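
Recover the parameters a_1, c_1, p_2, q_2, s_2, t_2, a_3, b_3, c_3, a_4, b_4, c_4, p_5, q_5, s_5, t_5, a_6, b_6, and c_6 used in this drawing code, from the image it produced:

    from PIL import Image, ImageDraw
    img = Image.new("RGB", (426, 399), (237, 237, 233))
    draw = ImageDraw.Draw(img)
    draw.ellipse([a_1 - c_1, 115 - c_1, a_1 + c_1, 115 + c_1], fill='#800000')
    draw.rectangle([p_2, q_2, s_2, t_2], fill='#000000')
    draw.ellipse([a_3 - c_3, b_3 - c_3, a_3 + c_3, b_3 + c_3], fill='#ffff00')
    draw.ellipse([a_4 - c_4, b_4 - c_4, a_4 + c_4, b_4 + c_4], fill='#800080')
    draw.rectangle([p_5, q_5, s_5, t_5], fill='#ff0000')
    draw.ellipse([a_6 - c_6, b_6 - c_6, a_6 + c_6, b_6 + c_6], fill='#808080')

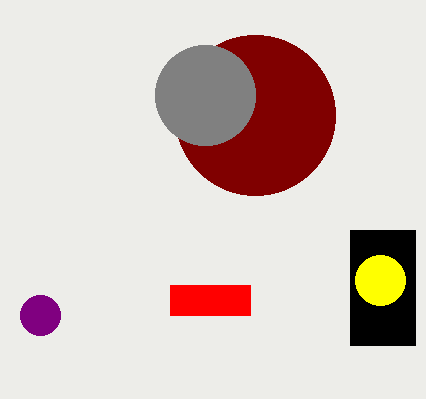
a_1 = 255, c_1 = 80, p_2 = 350, q_2 = 230, s_2 = 415, t_2 = 345, a_3 = 380, b_3 = 280, c_3 = 25, a_4 = 40, b_4 = 315, c_4 = 20, p_5 = 170, q_5 = 285, s_5 = 250, t_5 = 315, a_6 = 205, b_6 = 95, c_6 = 50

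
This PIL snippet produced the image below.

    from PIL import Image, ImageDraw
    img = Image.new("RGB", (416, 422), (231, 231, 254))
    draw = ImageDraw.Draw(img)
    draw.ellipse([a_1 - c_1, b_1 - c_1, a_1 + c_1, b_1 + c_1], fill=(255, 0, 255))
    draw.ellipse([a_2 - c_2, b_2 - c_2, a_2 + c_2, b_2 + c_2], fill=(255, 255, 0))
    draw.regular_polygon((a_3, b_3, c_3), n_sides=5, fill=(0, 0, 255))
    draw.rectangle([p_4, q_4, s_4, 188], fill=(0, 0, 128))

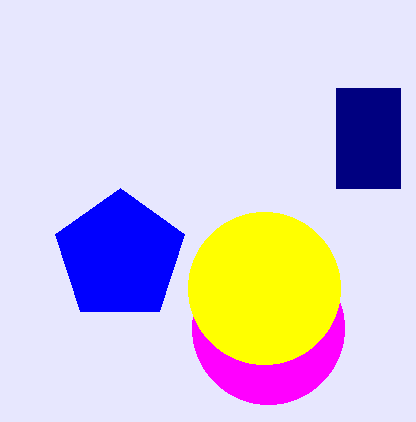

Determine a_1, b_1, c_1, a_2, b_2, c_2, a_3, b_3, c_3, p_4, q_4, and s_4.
a_1 = 268
b_1 = 328
c_1 = 76
a_2 = 264
b_2 = 288
c_2 = 76
a_3 = 120
b_3 = 256
c_3 = 68
p_4 = 336
q_4 = 88
s_4 = 400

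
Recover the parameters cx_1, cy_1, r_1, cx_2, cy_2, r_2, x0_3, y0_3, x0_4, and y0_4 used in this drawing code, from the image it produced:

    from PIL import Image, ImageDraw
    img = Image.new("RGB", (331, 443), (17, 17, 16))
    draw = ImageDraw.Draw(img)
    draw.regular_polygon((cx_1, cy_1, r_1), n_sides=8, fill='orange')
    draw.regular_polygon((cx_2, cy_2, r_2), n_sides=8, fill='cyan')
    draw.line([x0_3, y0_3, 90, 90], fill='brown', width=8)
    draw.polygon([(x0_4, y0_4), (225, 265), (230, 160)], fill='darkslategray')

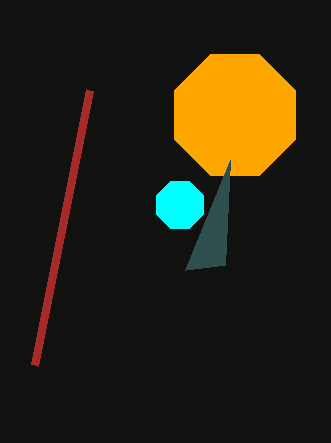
cx_1 = 235
cy_1 = 115
r_1 = 65
cx_2 = 180
cy_2 = 205
r_2 = 25
x0_3 = 35
y0_3 = 365
x0_4 = 185
y0_4 = 270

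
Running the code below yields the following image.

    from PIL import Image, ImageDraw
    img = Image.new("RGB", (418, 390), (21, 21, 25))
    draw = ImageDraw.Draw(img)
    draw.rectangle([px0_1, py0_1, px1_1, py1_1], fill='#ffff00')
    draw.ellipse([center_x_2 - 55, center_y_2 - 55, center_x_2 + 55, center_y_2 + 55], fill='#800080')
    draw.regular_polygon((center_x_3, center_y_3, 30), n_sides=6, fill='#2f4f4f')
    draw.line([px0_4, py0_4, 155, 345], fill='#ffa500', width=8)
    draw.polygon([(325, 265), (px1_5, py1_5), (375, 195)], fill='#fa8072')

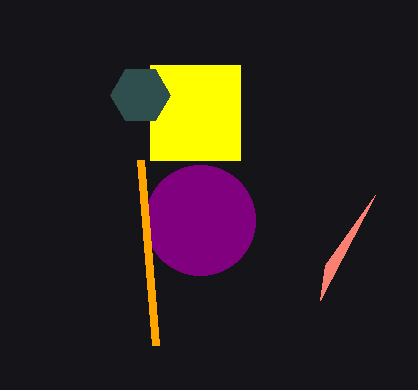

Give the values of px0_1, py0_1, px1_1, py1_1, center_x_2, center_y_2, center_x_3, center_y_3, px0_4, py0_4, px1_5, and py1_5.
px0_1 = 150, py0_1 = 65, px1_1 = 240, py1_1 = 160, center_x_2 = 200, center_y_2 = 220, center_x_3 = 140, center_y_3 = 95, px0_4 = 140, py0_4 = 160, px1_5 = 320, py1_5 = 300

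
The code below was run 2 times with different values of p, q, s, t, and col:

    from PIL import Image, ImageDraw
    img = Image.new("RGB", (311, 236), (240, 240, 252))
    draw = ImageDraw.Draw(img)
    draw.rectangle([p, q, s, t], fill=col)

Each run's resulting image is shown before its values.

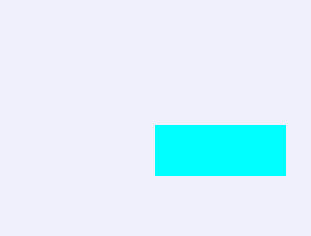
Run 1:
p = 155
q = 125
s = 285
t = 175
col = 'cyan'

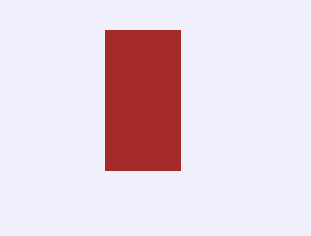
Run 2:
p = 105, q = 30, s = 180, t = 170, col = 'brown'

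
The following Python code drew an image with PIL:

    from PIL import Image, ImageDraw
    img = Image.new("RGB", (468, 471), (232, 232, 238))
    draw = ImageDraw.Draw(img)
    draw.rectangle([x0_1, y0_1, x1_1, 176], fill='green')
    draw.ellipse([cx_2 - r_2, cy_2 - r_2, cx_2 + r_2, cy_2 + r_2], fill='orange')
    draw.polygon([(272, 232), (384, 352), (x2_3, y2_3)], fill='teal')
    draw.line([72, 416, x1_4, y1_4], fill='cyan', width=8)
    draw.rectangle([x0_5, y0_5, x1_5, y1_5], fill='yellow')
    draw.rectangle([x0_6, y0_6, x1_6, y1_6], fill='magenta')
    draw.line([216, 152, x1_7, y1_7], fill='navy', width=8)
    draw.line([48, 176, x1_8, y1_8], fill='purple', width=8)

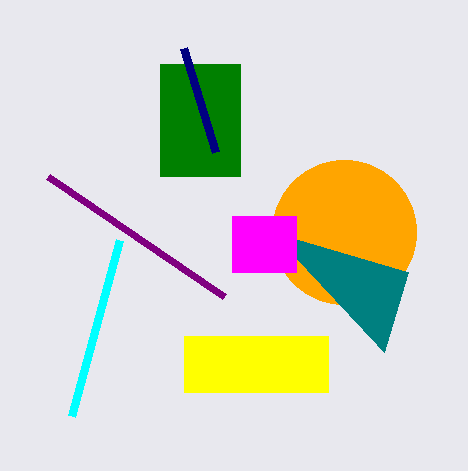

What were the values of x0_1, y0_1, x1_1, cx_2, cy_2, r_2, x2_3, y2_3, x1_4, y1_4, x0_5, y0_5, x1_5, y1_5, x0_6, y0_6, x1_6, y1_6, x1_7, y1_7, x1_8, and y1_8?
x0_1 = 160, y0_1 = 64, x1_1 = 240, cx_2 = 344, cy_2 = 232, r_2 = 72, x2_3 = 408, y2_3 = 272, x1_4 = 120, y1_4 = 240, x0_5 = 184, y0_5 = 336, x1_5 = 328, y1_5 = 392, x0_6 = 232, y0_6 = 216, x1_6 = 296, y1_6 = 272, x1_7 = 184, y1_7 = 48, x1_8 = 224, y1_8 = 296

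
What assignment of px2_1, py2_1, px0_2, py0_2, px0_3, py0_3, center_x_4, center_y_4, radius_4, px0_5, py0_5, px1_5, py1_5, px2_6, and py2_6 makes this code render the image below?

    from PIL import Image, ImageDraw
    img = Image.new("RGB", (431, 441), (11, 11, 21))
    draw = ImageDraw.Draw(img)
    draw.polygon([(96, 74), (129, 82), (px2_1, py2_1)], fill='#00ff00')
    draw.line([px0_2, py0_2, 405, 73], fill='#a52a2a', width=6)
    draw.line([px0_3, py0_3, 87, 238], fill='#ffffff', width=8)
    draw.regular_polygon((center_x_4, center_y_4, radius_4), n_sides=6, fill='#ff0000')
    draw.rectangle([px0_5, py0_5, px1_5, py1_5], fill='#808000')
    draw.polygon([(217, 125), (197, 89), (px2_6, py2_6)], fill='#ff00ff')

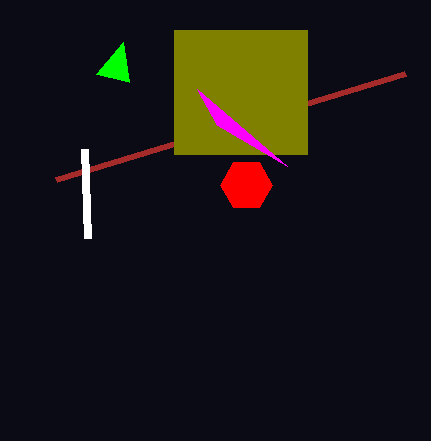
px2_1 = 123, py2_1 = 42, px0_2 = 56, py0_2 = 179, px0_3 = 84, py0_3 = 149, center_x_4 = 246, center_y_4 = 185, radius_4 = 26, px0_5 = 174, py0_5 = 30, px1_5 = 307, py1_5 = 154, px2_6 = 287, py2_6 = 166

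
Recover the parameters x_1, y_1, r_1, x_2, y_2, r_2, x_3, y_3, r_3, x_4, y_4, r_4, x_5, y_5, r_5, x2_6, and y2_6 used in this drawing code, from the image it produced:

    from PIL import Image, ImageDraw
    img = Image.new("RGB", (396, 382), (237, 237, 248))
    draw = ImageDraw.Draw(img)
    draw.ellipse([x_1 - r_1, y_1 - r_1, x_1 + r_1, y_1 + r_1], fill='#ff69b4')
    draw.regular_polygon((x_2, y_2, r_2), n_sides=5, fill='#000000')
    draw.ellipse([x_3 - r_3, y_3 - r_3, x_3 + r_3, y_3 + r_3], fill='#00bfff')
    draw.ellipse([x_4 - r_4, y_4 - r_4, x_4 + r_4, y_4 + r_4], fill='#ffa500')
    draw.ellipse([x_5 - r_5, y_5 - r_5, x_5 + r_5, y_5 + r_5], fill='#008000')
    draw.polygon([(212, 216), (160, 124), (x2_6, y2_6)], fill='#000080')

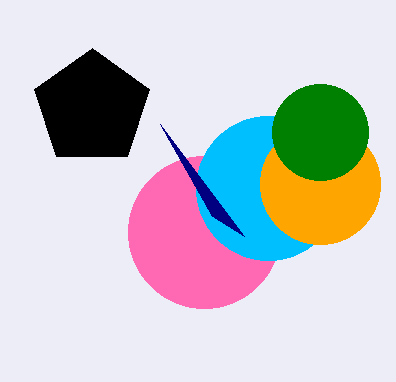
x_1 = 204, y_1 = 232, r_1 = 76, x_2 = 92, y_2 = 108, r_2 = 60, x_3 = 268, y_3 = 188, r_3 = 72, x_4 = 320, y_4 = 184, r_4 = 60, x_5 = 320, y_5 = 132, r_5 = 48, x2_6 = 244, y2_6 = 236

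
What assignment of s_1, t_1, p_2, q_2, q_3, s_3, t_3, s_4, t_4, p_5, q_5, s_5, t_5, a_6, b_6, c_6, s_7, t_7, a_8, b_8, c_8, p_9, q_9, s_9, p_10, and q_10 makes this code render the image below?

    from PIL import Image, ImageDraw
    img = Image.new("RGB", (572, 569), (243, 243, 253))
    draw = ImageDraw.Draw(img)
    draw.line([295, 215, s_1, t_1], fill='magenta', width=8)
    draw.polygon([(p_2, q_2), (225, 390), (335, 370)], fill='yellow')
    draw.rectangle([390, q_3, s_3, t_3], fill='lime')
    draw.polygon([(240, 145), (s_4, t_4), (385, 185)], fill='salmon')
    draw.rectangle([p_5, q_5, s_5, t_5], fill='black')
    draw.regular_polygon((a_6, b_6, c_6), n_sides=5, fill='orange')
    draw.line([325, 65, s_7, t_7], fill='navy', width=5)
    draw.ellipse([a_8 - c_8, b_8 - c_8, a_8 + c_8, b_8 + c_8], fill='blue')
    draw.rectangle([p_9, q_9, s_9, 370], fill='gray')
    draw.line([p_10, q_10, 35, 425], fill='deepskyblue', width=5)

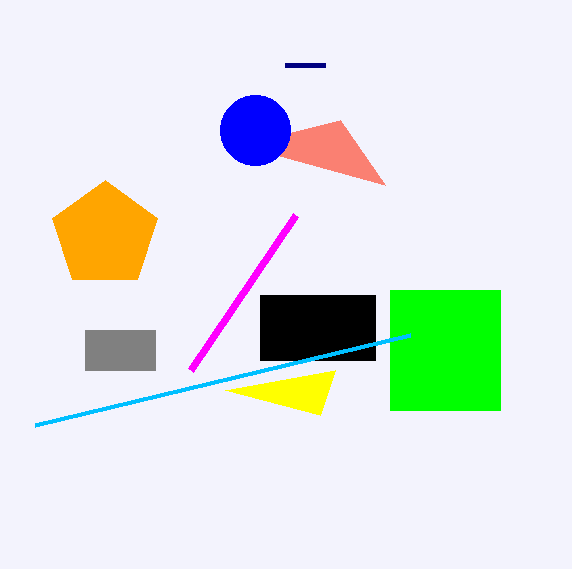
s_1 = 190; t_1 = 370; p_2 = 320; q_2 = 415; q_3 = 290; s_3 = 500; t_3 = 410; s_4 = 340; t_4 = 120; p_5 = 260; q_5 = 295; s_5 = 375; t_5 = 360; a_6 = 105; b_6 = 235; c_6 = 55; s_7 = 285; t_7 = 65; a_8 = 255; b_8 = 130; c_8 = 35; p_9 = 85; q_9 = 330; s_9 = 155; p_10 = 410; q_10 = 335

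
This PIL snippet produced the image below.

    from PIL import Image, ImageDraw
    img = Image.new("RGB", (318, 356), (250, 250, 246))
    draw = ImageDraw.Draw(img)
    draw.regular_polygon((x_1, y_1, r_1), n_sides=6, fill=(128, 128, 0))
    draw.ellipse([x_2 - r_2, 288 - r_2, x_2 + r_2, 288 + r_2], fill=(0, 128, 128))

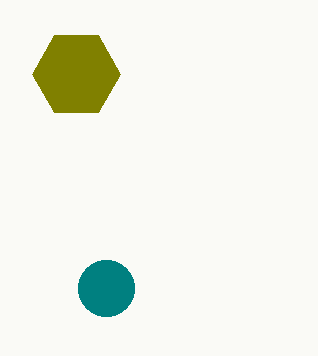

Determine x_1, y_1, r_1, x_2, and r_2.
x_1 = 76, y_1 = 74, r_1 = 44, x_2 = 106, r_2 = 28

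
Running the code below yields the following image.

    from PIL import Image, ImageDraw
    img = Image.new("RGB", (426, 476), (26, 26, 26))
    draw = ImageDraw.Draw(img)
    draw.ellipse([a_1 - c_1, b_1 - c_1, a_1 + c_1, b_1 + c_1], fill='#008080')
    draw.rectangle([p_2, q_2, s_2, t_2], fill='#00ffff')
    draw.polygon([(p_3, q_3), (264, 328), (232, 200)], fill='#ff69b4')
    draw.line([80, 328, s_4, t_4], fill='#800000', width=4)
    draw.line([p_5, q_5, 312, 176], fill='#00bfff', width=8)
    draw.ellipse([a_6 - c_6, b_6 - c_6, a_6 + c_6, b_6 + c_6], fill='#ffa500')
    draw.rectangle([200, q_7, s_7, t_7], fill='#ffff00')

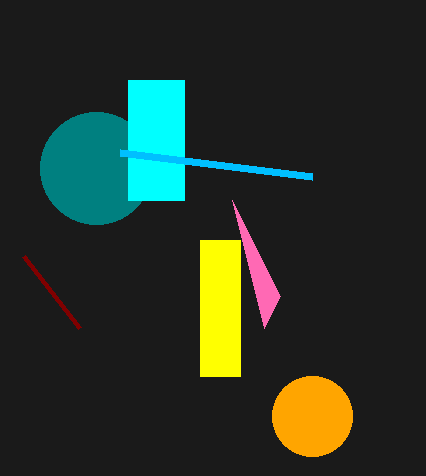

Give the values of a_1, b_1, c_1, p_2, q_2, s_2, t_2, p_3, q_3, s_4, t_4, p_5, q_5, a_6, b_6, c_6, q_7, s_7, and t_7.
a_1 = 96
b_1 = 168
c_1 = 56
p_2 = 128
q_2 = 80
s_2 = 184
t_2 = 200
p_3 = 280
q_3 = 296
s_4 = 24
t_4 = 256
p_5 = 120
q_5 = 152
a_6 = 312
b_6 = 416
c_6 = 40
q_7 = 240
s_7 = 240
t_7 = 376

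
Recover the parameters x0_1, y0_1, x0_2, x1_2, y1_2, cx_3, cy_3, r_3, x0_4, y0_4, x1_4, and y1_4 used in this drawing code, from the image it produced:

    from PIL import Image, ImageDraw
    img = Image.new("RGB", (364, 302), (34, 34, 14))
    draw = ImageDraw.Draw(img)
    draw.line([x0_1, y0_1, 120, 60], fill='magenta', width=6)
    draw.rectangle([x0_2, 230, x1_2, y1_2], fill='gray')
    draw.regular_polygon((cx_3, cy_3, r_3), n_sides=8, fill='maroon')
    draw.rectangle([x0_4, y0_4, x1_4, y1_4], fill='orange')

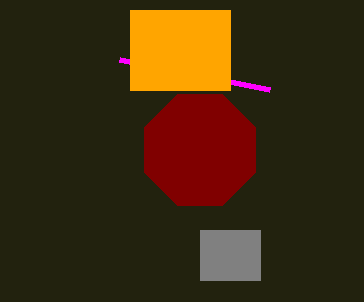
x0_1 = 270, y0_1 = 90, x0_2 = 200, x1_2 = 260, y1_2 = 280, cx_3 = 200, cy_3 = 150, r_3 = 60, x0_4 = 130, y0_4 = 10, x1_4 = 230, y1_4 = 90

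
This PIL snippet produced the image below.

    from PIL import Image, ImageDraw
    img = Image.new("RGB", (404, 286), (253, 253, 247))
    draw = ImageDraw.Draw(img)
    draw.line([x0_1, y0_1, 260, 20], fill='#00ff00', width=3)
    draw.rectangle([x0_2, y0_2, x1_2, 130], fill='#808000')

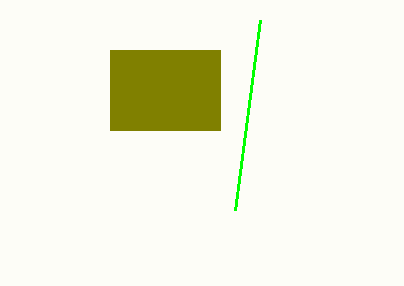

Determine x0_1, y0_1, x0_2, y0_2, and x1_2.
x0_1 = 235; y0_1 = 210; x0_2 = 110; y0_2 = 50; x1_2 = 220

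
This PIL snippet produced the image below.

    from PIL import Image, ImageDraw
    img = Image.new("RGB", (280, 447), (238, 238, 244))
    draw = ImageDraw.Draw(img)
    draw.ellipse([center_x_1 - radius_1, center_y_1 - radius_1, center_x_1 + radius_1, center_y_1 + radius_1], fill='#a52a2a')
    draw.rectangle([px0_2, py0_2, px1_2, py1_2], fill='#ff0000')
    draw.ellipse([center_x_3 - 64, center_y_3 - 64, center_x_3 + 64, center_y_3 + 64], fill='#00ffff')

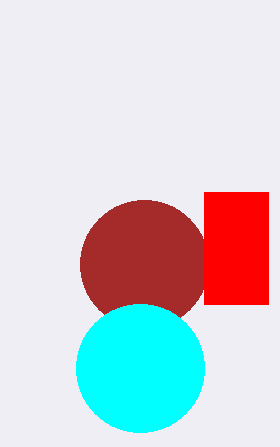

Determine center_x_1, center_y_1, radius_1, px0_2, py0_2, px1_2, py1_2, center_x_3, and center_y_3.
center_x_1 = 144
center_y_1 = 264
radius_1 = 64
px0_2 = 204
py0_2 = 192
px1_2 = 268
py1_2 = 304
center_x_3 = 140
center_y_3 = 368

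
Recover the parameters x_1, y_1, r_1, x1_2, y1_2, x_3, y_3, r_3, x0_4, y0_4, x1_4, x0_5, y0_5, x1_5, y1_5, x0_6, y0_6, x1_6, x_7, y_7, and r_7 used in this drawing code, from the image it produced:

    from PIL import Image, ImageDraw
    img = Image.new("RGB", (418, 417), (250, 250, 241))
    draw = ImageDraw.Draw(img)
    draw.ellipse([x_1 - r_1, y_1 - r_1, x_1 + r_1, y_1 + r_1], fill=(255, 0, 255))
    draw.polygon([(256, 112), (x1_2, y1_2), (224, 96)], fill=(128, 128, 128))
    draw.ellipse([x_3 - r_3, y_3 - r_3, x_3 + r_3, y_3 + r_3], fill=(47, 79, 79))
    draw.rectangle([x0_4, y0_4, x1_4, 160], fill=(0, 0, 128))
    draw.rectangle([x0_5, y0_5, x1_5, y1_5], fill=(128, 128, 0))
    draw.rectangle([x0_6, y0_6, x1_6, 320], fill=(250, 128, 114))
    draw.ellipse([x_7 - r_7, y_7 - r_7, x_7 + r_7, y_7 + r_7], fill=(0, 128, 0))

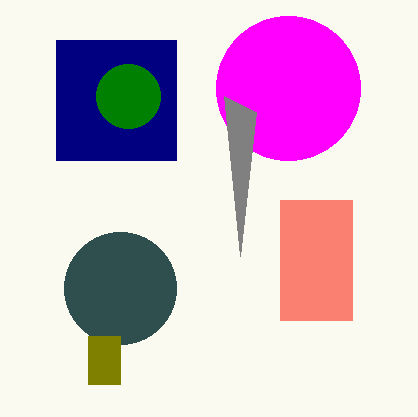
x_1 = 288
y_1 = 88
r_1 = 72
x1_2 = 240
y1_2 = 256
x_3 = 120
y_3 = 288
r_3 = 56
x0_4 = 56
y0_4 = 40
x1_4 = 176
x0_5 = 88
y0_5 = 336
x1_5 = 120
y1_5 = 384
x0_6 = 280
y0_6 = 200
x1_6 = 352
x_7 = 128
y_7 = 96
r_7 = 32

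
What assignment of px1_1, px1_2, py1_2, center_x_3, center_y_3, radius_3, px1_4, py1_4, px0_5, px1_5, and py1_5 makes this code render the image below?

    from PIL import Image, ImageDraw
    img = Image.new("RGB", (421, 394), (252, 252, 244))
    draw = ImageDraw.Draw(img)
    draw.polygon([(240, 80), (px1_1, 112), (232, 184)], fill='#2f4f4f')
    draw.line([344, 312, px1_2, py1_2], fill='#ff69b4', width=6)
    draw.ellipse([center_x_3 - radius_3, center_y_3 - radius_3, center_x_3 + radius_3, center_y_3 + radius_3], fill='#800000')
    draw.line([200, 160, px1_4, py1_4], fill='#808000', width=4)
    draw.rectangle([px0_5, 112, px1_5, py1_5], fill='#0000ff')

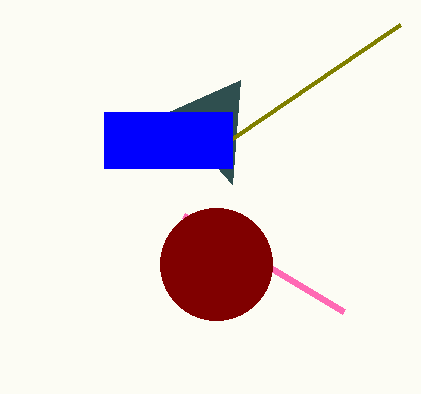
px1_1 = 168, px1_2 = 184, py1_2 = 216, center_x_3 = 216, center_y_3 = 264, radius_3 = 56, px1_4 = 400, py1_4 = 24, px0_5 = 104, px1_5 = 232, py1_5 = 168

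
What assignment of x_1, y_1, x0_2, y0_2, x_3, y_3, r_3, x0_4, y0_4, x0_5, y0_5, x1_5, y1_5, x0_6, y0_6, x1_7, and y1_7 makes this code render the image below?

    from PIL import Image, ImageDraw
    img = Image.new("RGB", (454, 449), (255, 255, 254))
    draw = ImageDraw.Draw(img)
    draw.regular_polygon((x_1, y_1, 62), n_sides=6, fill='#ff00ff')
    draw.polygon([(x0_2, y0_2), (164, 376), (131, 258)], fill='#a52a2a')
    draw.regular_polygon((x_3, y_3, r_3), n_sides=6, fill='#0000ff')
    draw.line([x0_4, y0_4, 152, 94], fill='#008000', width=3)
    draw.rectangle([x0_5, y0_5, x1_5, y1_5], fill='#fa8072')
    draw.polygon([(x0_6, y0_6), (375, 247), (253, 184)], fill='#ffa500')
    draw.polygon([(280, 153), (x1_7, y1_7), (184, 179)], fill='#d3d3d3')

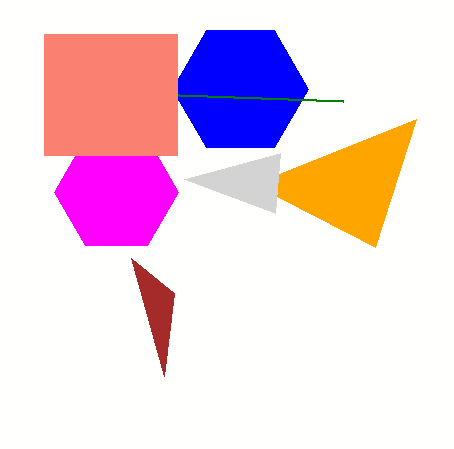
x_1 = 116
y_1 = 192
x0_2 = 174
y0_2 = 293
x_3 = 240
y_3 = 89
r_3 = 68
x0_4 = 343
y0_4 = 101
x0_5 = 44
y0_5 = 34
x1_5 = 177
y1_5 = 155
x0_6 = 416
y0_6 = 119
x1_7 = 275
y1_7 = 213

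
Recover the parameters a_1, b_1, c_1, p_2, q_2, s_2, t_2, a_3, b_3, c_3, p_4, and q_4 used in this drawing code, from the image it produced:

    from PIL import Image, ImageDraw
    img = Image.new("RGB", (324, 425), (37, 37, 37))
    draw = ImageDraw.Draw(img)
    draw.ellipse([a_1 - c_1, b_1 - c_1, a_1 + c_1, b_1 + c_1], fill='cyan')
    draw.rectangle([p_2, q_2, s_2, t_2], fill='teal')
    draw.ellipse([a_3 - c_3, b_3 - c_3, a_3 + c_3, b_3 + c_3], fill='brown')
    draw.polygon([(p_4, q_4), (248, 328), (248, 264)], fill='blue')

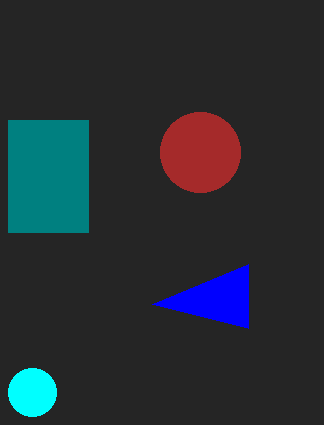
a_1 = 32
b_1 = 392
c_1 = 24
p_2 = 8
q_2 = 120
s_2 = 88
t_2 = 232
a_3 = 200
b_3 = 152
c_3 = 40
p_4 = 152
q_4 = 304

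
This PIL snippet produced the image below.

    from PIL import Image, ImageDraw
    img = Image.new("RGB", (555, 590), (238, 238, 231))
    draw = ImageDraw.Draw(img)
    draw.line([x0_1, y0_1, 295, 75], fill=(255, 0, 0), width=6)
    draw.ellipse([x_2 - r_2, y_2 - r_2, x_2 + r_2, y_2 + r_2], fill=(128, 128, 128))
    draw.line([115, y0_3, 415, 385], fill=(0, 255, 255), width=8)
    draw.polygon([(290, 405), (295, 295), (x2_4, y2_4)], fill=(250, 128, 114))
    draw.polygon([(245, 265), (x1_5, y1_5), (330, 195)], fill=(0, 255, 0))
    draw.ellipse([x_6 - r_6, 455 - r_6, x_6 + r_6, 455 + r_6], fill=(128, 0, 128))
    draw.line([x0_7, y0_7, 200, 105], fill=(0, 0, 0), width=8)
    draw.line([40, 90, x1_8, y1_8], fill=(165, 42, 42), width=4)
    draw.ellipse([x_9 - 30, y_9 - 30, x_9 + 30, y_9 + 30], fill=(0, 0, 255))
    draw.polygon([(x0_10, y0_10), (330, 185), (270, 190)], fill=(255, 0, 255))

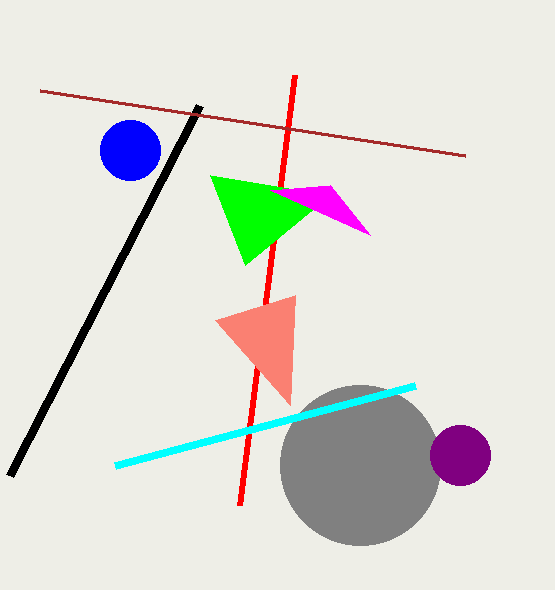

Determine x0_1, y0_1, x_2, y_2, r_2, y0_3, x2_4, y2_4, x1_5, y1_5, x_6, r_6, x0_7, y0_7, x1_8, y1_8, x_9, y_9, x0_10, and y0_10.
x0_1 = 240
y0_1 = 505
x_2 = 360
y_2 = 465
r_2 = 80
y0_3 = 465
x2_4 = 215
y2_4 = 320
x1_5 = 210
y1_5 = 175
x_6 = 460
r_6 = 30
x0_7 = 10
y0_7 = 475
x1_8 = 465
y1_8 = 155
x_9 = 130
y_9 = 150
x0_10 = 370
y0_10 = 235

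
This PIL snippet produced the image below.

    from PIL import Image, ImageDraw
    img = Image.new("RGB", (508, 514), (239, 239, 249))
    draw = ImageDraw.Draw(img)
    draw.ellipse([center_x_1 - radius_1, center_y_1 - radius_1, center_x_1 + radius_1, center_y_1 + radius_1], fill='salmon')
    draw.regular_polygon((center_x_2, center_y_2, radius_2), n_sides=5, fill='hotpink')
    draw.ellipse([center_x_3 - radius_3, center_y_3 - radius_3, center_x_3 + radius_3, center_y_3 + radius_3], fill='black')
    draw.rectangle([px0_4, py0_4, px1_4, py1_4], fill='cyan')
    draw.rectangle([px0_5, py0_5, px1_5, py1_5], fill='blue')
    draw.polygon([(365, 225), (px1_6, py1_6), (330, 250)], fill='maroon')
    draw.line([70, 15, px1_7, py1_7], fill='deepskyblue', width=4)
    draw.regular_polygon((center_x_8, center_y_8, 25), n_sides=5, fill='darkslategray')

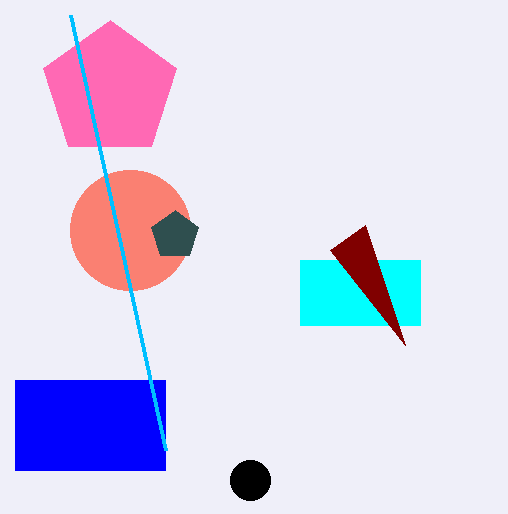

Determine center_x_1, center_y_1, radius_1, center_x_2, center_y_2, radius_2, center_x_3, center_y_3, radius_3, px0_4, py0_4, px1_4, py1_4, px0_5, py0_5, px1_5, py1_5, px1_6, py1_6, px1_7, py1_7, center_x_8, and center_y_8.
center_x_1 = 130
center_y_1 = 230
radius_1 = 60
center_x_2 = 110
center_y_2 = 90
radius_2 = 70
center_x_3 = 250
center_y_3 = 480
radius_3 = 20
px0_4 = 300
py0_4 = 260
px1_4 = 420
py1_4 = 325
px0_5 = 15
py0_5 = 380
px1_5 = 165
py1_5 = 470
px1_6 = 405
py1_6 = 345
px1_7 = 165
py1_7 = 450
center_x_8 = 175
center_y_8 = 235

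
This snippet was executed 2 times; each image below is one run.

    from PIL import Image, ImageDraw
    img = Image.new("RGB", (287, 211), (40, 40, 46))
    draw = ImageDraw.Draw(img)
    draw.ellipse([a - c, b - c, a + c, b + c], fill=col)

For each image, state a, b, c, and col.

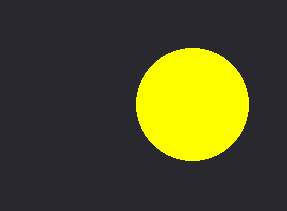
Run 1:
a = 192; b = 104; c = 56; col = 'yellow'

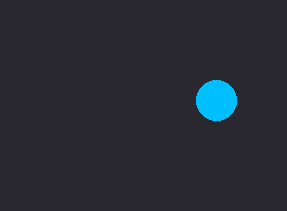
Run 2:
a = 216; b = 100; c = 20; col = 'deepskyblue'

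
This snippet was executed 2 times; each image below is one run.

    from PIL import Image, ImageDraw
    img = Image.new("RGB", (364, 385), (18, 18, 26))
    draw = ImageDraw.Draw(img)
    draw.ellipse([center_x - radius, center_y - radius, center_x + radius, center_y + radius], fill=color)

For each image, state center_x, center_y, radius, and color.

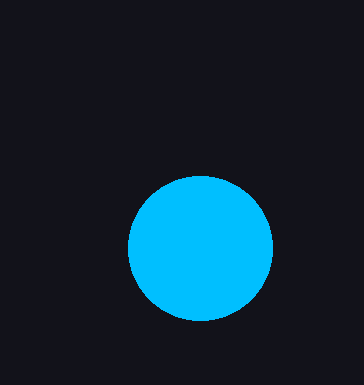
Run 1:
center_x = 200; center_y = 248; radius = 72; color = 'deepskyblue'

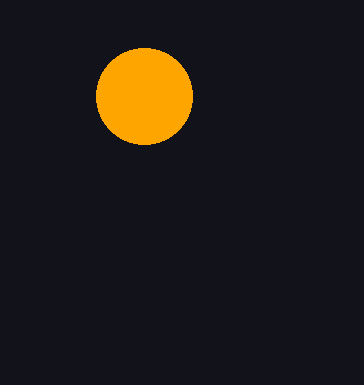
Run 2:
center_x = 144, center_y = 96, radius = 48, color = 'orange'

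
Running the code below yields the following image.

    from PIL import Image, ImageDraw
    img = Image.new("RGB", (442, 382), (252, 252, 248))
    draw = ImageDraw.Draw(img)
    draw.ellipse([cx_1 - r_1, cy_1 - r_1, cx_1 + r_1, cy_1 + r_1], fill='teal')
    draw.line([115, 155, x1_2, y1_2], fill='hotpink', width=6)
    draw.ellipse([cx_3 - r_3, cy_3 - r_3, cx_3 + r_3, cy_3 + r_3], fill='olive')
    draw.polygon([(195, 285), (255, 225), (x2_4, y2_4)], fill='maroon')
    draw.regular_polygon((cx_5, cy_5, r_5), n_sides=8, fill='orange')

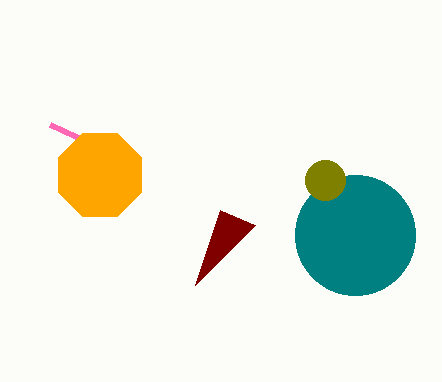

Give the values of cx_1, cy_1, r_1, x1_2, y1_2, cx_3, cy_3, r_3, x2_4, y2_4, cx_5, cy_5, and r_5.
cx_1 = 355
cy_1 = 235
r_1 = 60
x1_2 = 50
y1_2 = 125
cx_3 = 325
cy_3 = 180
r_3 = 20
x2_4 = 220
y2_4 = 210
cx_5 = 100
cy_5 = 175
r_5 = 45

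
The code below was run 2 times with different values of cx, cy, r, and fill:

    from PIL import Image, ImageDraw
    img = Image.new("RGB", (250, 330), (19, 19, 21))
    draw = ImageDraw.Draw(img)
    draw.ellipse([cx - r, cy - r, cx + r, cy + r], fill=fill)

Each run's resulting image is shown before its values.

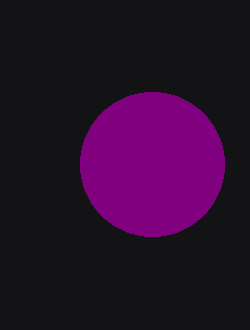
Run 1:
cx = 152
cy = 164
r = 72
fill = 'purple'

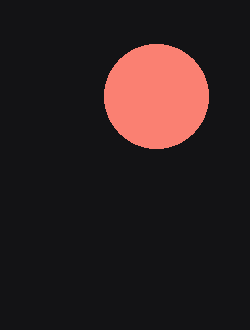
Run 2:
cx = 156
cy = 96
r = 52
fill = 'salmon'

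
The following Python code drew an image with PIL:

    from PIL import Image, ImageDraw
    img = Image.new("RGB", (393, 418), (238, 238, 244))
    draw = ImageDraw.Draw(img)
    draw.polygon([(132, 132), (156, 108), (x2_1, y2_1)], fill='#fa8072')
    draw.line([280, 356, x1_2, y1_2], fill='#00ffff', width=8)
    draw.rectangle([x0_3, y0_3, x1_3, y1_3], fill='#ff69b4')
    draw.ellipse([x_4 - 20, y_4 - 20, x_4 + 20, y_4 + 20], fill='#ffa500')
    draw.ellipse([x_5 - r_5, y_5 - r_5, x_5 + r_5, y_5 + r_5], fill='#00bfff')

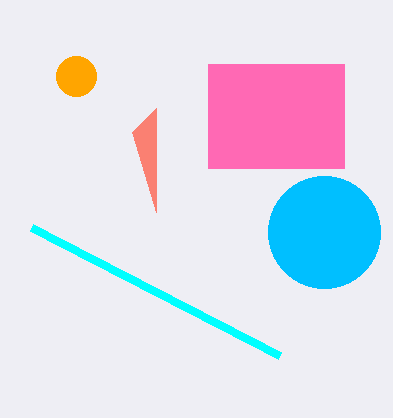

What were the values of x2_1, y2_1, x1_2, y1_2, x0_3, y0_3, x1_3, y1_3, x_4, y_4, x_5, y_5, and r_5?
x2_1 = 156
y2_1 = 212
x1_2 = 32
y1_2 = 228
x0_3 = 208
y0_3 = 64
x1_3 = 344
y1_3 = 168
x_4 = 76
y_4 = 76
x_5 = 324
y_5 = 232
r_5 = 56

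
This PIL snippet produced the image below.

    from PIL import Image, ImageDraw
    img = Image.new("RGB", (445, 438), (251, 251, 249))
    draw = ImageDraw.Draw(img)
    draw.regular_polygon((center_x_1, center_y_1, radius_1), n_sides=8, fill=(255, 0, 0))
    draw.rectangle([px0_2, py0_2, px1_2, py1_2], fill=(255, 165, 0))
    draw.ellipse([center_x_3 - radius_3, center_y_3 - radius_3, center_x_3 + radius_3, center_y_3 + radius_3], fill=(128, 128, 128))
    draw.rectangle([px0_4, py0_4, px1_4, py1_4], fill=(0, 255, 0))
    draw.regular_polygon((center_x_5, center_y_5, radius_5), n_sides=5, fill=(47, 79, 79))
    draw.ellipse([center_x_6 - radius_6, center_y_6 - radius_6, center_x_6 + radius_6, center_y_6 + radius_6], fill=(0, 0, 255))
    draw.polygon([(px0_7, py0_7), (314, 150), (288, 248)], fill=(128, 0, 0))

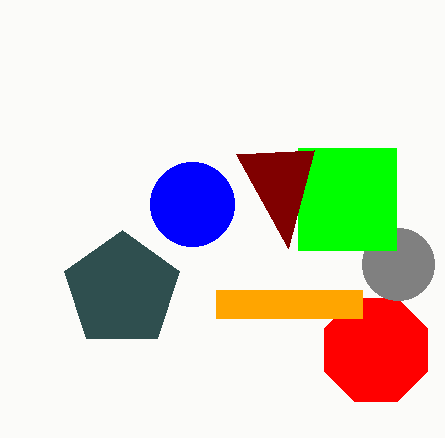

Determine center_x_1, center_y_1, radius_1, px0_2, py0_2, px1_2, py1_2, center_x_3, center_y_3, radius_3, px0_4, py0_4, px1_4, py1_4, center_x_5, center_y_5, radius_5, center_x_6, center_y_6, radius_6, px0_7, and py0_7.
center_x_1 = 376; center_y_1 = 350; radius_1 = 56; px0_2 = 216; py0_2 = 290; px1_2 = 362; py1_2 = 318; center_x_3 = 398; center_y_3 = 264; radius_3 = 36; px0_4 = 298; py0_4 = 148; px1_4 = 396; py1_4 = 250; center_x_5 = 122; center_y_5 = 290; radius_5 = 60; center_x_6 = 192; center_y_6 = 204; radius_6 = 42; px0_7 = 236; py0_7 = 154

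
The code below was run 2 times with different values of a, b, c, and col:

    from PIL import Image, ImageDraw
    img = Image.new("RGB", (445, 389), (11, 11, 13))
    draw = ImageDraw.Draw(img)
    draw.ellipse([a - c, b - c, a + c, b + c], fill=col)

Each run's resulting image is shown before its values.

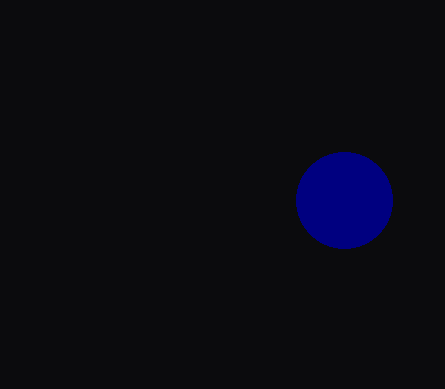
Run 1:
a = 344
b = 200
c = 48
col = 'navy'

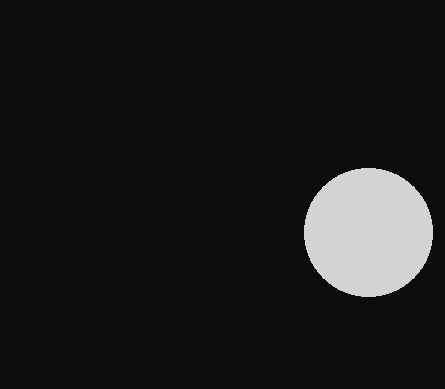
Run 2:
a = 368
b = 232
c = 64
col = 'lightgray'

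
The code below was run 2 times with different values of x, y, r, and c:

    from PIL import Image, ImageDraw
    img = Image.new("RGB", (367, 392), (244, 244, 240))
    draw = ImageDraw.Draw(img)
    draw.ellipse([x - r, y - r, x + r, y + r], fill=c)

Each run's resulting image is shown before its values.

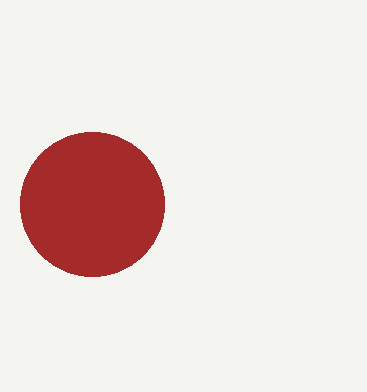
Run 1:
x = 92, y = 204, r = 72, c = 'brown'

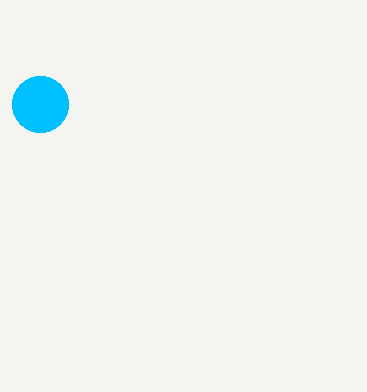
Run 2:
x = 40, y = 104, r = 28, c = 'deepskyblue'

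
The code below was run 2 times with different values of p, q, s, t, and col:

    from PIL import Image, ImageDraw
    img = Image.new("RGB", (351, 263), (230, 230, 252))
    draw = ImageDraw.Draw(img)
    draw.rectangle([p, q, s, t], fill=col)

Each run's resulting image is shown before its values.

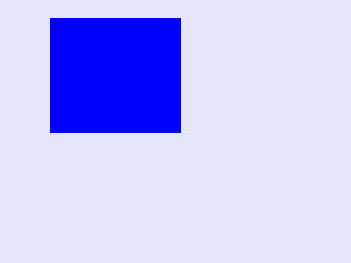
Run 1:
p = 50
q = 18
s = 180
t = 132
col = 'blue'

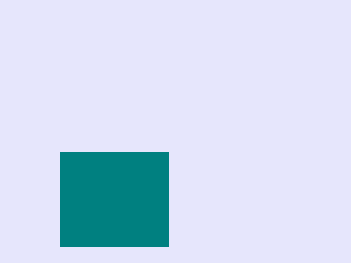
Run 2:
p = 60; q = 152; s = 168; t = 246; col = 'teal'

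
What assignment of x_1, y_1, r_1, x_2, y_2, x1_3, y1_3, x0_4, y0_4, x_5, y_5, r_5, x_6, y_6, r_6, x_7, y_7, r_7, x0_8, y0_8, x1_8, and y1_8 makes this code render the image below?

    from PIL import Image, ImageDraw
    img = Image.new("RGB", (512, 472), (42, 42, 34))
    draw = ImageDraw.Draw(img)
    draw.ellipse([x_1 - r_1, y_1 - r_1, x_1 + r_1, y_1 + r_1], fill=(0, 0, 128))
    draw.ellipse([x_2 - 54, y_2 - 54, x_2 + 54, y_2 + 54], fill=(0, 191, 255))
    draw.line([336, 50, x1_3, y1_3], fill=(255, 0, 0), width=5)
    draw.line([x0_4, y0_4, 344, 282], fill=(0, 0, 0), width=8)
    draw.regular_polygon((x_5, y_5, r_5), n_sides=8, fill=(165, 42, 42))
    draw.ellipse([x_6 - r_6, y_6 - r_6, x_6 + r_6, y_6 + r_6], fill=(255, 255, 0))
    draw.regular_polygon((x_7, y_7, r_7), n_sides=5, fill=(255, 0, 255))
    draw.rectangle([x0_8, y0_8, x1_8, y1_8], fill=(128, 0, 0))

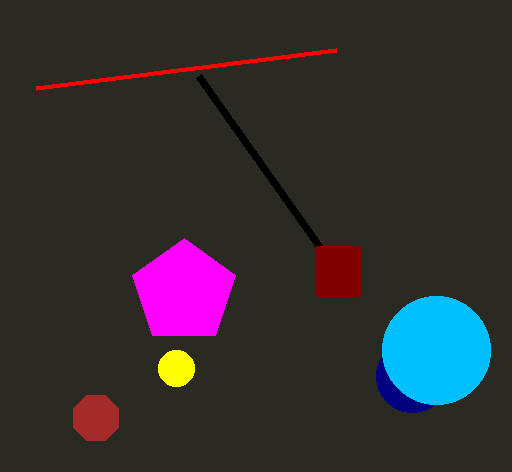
x_1 = 412; y_1 = 376; r_1 = 36; x_2 = 436; y_2 = 350; x1_3 = 36; y1_3 = 88; x0_4 = 198; y0_4 = 76; x_5 = 96; y_5 = 418; r_5 = 24; x_6 = 176; y_6 = 368; r_6 = 18; x_7 = 184; y_7 = 292; r_7 = 54; x0_8 = 316; y0_8 = 246; x1_8 = 360; y1_8 = 296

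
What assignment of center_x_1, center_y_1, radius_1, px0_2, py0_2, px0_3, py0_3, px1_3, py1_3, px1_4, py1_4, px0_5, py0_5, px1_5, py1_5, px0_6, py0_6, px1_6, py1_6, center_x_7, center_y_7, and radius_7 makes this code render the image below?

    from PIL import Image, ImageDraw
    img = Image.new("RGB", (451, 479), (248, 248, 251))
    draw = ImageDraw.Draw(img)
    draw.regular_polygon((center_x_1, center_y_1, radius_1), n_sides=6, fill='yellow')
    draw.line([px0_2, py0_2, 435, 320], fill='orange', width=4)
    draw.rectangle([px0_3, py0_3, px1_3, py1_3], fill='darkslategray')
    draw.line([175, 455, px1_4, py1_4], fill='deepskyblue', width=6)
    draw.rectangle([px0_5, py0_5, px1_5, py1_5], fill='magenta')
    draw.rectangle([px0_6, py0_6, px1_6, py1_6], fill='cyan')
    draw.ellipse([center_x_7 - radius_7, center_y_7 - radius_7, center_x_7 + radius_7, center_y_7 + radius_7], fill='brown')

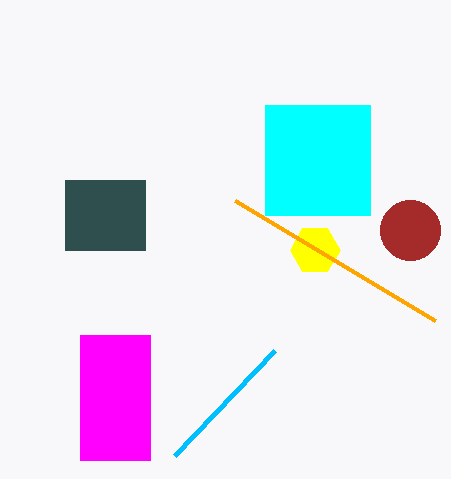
center_x_1 = 315; center_y_1 = 250; radius_1 = 25; px0_2 = 235; py0_2 = 200; px0_3 = 65; py0_3 = 180; px1_3 = 145; py1_3 = 250; px1_4 = 275; py1_4 = 350; px0_5 = 80; py0_5 = 335; px1_5 = 150; py1_5 = 460; px0_6 = 265; py0_6 = 105; px1_6 = 370; py1_6 = 215; center_x_7 = 410; center_y_7 = 230; radius_7 = 30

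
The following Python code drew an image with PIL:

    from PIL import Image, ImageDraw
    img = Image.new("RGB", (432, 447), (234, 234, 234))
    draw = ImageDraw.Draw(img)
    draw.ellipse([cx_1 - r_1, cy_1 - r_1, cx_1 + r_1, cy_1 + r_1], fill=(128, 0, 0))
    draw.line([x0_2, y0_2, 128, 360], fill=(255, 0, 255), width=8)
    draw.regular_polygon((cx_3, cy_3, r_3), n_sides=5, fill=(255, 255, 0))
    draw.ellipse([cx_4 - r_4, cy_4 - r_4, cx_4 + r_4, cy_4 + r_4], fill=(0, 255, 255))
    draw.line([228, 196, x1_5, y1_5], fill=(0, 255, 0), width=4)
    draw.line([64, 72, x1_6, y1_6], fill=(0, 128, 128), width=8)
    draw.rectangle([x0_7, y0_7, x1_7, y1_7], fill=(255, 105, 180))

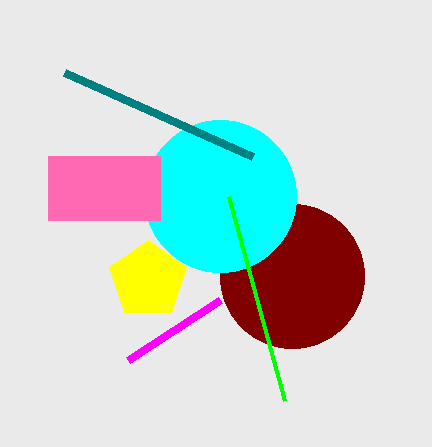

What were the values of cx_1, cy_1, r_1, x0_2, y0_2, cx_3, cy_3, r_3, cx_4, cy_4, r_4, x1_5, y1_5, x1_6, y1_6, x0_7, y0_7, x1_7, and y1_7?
cx_1 = 292, cy_1 = 276, r_1 = 72, x0_2 = 220, y0_2 = 300, cx_3 = 148, cy_3 = 280, r_3 = 40, cx_4 = 220, cy_4 = 196, r_4 = 76, x1_5 = 284, y1_5 = 400, x1_6 = 252, y1_6 = 156, x0_7 = 48, y0_7 = 156, x1_7 = 160, y1_7 = 220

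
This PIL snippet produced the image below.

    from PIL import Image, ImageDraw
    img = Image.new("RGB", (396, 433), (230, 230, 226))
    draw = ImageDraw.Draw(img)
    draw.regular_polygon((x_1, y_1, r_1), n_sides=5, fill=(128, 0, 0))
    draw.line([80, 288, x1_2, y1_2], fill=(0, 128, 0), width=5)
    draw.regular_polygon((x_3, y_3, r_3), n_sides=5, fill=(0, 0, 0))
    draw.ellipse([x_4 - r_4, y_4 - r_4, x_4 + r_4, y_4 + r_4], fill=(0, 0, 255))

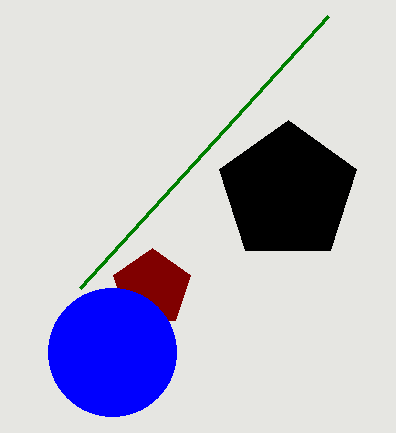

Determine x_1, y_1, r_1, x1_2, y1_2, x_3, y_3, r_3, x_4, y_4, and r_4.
x_1 = 152, y_1 = 288, r_1 = 40, x1_2 = 328, y1_2 = 16, x_3 = 288, y_3 = 192, r_3 = 72, x_4 = 112, y_4 = 352, r_4 = 64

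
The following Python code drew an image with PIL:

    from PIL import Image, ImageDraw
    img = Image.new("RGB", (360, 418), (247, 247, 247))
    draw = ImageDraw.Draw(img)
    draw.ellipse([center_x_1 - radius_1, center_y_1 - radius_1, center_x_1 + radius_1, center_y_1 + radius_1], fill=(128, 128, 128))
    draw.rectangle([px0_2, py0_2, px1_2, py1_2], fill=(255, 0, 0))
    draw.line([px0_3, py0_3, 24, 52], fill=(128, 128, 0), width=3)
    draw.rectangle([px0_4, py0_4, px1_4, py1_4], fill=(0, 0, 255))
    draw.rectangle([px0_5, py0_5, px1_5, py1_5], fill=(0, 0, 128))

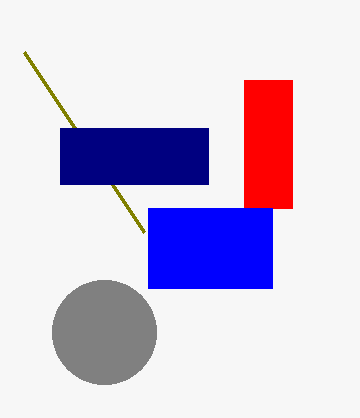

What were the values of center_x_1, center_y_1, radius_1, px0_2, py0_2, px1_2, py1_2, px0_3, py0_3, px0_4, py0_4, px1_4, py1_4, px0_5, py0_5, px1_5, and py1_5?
center_x_1 = 104, center_y_1 = 332, radius_1 = 52, px0_2 = 244, py0_2 = 80, px1_2 = 292, py1_2 = 208, px0_3 = 144, py0_3 = 232, px0_4 = 148, py0_4 = 208, px1_4 = 272, py1_4 = 288, px0_5 = 60, py0_5 = 128, px1_5 = 208, py1_5 = 184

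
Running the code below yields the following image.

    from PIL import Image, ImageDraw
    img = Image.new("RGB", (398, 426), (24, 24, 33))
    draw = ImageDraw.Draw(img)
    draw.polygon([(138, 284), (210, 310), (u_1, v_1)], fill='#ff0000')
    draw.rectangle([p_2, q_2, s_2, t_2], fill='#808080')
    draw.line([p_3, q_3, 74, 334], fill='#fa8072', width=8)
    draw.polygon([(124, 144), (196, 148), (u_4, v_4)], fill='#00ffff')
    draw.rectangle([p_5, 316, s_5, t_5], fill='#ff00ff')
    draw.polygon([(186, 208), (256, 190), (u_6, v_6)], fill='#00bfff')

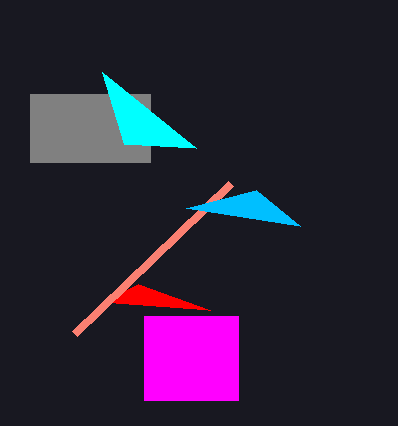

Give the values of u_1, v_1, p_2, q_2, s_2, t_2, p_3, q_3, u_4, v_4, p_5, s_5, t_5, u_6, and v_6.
u_1 = 102, v_1 = 302, p_2 = 30, q_2 = 94, s_2 = 150, t_2 = 162, p_3 = 230, q_3 = 184, u_4 = 102, v_4 = 72, p_5 = 144, s_5 = 238, t_5 = 400, u_6 = 300, v_6 = 226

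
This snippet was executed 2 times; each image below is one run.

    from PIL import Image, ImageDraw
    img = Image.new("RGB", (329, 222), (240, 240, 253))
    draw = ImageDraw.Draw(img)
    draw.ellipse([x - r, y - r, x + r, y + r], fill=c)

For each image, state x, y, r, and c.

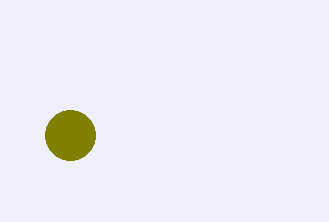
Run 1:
x = 70
y = 135
r = 25
c = 'olive'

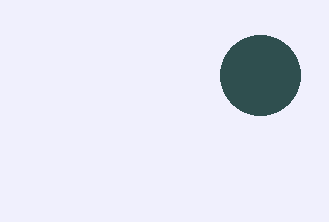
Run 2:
x = 260
y = 75
r = 40
c = 'darkslategray'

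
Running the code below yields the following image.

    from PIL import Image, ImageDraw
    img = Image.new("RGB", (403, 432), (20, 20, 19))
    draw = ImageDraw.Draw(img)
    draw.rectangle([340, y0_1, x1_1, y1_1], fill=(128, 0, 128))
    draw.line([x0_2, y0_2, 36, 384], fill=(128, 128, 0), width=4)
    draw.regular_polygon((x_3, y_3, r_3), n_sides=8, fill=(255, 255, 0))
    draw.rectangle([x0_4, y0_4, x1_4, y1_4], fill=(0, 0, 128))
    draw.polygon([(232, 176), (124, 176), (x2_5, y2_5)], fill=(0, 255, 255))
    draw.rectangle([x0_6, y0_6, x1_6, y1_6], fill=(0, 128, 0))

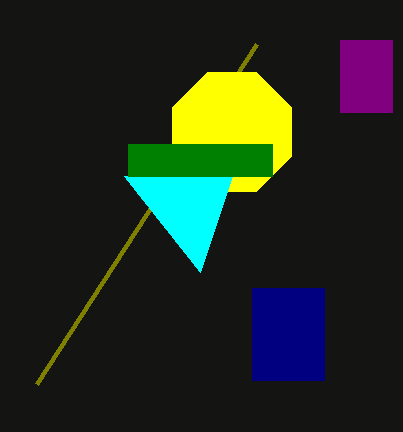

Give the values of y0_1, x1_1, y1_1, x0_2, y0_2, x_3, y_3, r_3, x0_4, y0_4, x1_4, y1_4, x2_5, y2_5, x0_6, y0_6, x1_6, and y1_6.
y0_1 = 40, x1_1 = 392, y1_1 = 112, x0_2 = 256, y0_2 = 44, x_3 = 232, y_3 = 132, r_3 = 64, x0_4 = 252, y0_4 = 288, x1_4 = 324, y1_4 = 380, x2_5 = 200, y2_5 = 272, x0_6 = 128, y0_6 = 144, x1_6 = 272, y1_6 = 176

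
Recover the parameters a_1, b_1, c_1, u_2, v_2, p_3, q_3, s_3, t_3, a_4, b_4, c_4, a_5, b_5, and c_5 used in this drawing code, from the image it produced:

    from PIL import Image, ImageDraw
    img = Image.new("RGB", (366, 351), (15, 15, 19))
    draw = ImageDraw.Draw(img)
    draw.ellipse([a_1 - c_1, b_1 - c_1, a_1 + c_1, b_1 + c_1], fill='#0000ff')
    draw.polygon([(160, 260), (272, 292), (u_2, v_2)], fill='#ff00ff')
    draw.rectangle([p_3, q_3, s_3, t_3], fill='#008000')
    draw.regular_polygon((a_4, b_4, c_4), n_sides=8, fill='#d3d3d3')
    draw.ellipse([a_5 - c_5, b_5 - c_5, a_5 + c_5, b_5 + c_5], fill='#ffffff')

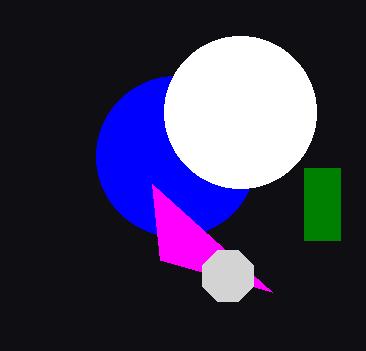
a_1 = 176, b_1 = 156, c_1 = 80, u_2 = 152, v_2 = 184, p_3 = 304, q_3 = 168, s_3 = 340, t_3 = 240, a_4 = 228, b_4 = 276, c_4 = 28, a_5 = 240, b_5 = 112, c_5 = 76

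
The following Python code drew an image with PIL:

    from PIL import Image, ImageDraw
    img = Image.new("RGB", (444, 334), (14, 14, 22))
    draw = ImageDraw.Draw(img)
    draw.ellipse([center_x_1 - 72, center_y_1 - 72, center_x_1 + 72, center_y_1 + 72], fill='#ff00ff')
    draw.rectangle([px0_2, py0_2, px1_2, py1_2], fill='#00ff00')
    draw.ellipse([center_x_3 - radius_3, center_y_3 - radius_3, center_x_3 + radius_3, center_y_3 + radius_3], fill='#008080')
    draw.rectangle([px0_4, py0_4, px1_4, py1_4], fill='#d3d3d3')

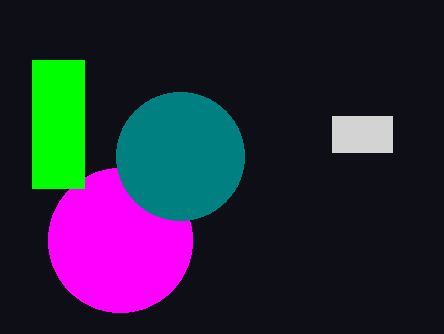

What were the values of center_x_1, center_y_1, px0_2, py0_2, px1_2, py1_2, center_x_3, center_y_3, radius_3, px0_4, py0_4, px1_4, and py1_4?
center_x_1 = 120; center_y_1 = 240; px0_2 = 32; py0_2 = 60; px1_2 = 84; py1_2 = 188; center_x_3 = 180; center_y_3 = 156; radius_3 = 64; px0_4 = 332; py0_4 = 116; px1_4 = 392; py1_4 = 152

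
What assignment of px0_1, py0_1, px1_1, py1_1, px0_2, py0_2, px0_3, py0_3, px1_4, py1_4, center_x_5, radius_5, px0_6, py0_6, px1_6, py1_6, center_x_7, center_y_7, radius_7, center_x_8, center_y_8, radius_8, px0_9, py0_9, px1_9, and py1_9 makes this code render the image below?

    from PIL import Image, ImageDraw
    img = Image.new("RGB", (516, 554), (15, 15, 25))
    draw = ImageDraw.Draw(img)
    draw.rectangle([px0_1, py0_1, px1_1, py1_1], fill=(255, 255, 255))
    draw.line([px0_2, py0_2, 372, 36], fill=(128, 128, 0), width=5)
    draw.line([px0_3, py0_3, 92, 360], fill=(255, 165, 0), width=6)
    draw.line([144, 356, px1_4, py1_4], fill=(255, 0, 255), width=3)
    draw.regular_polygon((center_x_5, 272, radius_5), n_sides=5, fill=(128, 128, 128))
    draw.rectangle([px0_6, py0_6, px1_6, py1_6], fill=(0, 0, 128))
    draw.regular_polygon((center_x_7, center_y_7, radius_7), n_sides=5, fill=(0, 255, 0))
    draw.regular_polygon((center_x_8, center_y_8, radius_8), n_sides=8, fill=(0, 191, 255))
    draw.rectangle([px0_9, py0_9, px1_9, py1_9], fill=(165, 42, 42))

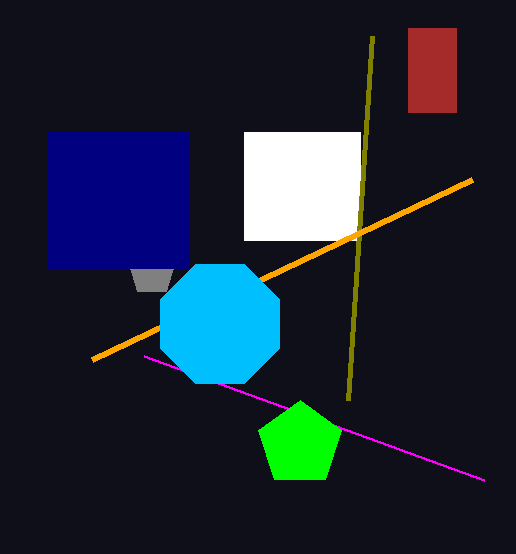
px0_1 = 244; py0_1 = 132; px1_1 = 360; py1_1 = 240; px0_2 = 348; py0_2 = 400; px0_3 = 472; py0_3 = 180; px1_4 = 484; py1_4 = 480; center_x_5 = 152; radius_5 = 24; px0_6 = 48; py0_6 = 132; px1_6 = 188; py1_6 = 268; center_x_7 = 300; center_y_7 = 444; radius_7 = 44; center_x_8 = 220; center_y_8 = 324; radius_8 = 64; px0_9 = 408; py0_9 = 28; px1_9 = 456; py1_9 = 112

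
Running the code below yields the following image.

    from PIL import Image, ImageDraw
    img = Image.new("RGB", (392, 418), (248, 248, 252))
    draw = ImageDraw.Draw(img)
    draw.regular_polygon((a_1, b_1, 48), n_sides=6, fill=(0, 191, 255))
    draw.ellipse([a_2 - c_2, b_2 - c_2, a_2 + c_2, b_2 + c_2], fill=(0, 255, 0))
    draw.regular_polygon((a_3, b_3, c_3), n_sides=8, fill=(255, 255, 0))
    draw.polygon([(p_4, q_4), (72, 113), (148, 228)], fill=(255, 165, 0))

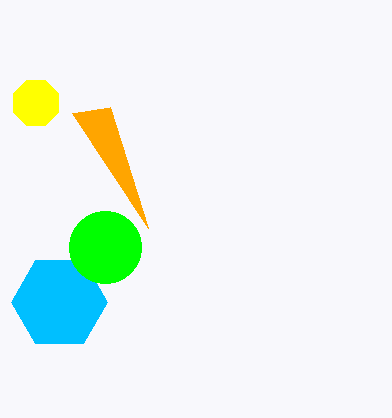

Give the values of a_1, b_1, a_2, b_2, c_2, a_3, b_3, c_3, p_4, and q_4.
a_1 = 59
b_1 = 302
a_2 = 105
b_2 = 247
c_2 = 36
a_3 = 36
b_3 = 103
c_3 = 24
p_4 = 110
q_4 = 107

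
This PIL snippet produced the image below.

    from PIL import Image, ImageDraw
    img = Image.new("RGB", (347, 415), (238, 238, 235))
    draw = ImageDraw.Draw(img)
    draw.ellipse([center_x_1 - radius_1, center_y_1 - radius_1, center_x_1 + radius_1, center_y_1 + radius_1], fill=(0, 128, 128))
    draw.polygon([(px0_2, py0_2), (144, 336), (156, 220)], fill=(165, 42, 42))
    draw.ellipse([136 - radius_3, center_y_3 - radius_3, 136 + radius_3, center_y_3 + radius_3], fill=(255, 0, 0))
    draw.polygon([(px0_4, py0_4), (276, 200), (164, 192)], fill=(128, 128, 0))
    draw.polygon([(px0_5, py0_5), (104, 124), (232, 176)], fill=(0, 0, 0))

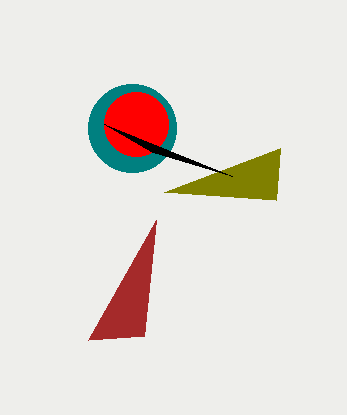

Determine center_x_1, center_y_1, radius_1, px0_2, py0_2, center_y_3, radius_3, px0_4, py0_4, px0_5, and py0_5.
center_x_1 = 132
center_y_1 = 128
radius_1 = 44
px0_2 = 88
py0_2 = 340
center_y_3 = 124
radius_3 = 32
px0_4 = 280
py0_4 = 148
px0_5 = 152
py0_5 = 152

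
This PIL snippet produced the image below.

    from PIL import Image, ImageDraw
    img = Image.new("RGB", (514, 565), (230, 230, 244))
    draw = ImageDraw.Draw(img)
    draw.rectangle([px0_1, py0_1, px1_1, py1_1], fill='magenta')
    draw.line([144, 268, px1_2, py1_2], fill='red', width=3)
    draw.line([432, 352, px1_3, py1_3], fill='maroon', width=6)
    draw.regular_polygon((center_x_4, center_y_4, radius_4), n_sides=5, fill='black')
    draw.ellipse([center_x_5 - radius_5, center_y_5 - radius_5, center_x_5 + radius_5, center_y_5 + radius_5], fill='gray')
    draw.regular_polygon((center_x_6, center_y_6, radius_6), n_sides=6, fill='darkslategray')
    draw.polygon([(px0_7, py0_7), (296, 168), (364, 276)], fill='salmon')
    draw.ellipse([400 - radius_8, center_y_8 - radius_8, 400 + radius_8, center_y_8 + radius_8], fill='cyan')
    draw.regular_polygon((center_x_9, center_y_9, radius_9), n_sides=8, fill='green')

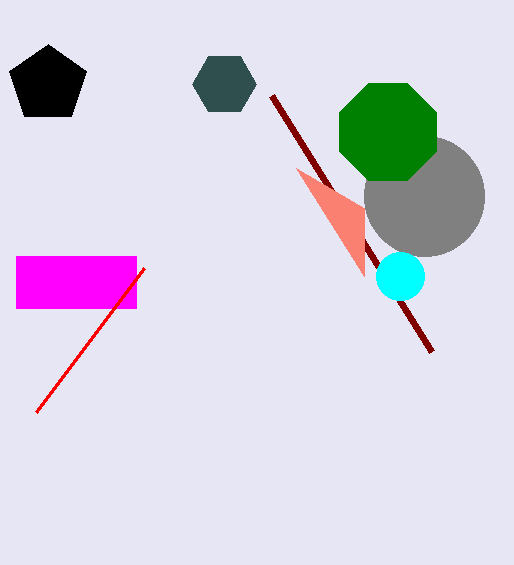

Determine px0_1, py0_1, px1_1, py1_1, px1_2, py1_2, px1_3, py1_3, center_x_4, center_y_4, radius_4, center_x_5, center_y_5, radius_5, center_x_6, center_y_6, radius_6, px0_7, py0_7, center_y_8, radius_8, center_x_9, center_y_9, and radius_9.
px0_1 = 16
py0_1 = 256
px1_1 = 136
py1_1 = 308
px1_2 = 36
py1_2 = 412
px1_3 = 272
py1_3 = 96
center_x_4 = 48
center_y_4 = 84
radius_4 = 40
center_x_5 = 424
center_y_5 = 196
radius_5 = 60
center_x_6 = 224
center_y_6 = 84
radius_6 = 32
px0_7 = 364
py0_7 = 208
center_y_8 = 276
radius_8 = 24
center_x_9 = 388
center_y_9 = 132
radius_9 = 52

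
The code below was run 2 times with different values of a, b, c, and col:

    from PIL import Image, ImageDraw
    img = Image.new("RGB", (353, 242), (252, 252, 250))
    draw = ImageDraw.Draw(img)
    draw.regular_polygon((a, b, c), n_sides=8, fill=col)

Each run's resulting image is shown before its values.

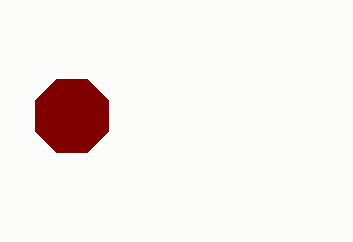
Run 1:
a = 72, b = 116, c = 40, col = 'maroon'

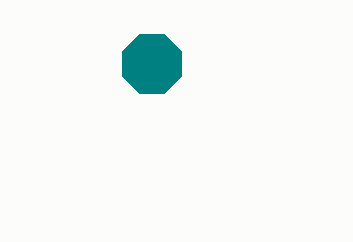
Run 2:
a = 152, b = 64, c = 32, col = 'teal'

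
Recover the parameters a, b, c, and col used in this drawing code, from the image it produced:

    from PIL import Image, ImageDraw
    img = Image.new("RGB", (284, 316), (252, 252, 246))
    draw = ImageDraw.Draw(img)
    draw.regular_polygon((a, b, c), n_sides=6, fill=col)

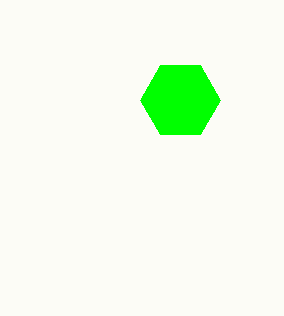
a = 180; b = 100; c = 40; col = 'lime'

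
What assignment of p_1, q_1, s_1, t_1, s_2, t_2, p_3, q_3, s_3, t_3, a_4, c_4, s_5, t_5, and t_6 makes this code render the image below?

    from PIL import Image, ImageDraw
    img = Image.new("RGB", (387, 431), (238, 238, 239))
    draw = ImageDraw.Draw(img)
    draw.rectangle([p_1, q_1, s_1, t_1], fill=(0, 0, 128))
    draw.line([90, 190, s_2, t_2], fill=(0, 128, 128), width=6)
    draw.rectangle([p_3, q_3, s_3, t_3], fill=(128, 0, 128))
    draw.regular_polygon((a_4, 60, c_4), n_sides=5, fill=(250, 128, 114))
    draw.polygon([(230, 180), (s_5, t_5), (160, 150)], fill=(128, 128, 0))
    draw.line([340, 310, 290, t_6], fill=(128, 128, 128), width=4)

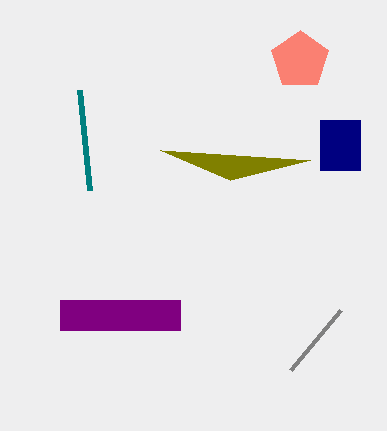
p_1 = 320
q_1 = 120
s_1 = 360
t_1 = 170
s_2 = 80
t_2 = 90
p_3 = 60
q_3 = 300
s_3 = 180
t_3 = 330
a_4 = 300
c_4 = 30
s_5 = 310
t_5 = 160
t_6 = 370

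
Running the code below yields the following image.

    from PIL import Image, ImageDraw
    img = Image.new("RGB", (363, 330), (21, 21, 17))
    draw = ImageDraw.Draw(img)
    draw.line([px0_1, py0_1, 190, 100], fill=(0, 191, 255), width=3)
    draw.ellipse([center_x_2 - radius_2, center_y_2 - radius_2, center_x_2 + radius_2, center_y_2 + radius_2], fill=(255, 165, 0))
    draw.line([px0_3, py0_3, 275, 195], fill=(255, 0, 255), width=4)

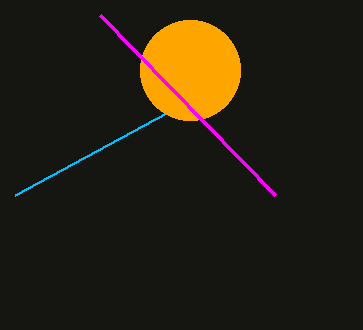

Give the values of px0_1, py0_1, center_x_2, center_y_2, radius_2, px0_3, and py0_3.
px0_1 = 15; py0_1 = 195; center_x_2 = 190; center_y_2 = 70; radius_2 = 50; px0_3 = 100; py0_3 = 15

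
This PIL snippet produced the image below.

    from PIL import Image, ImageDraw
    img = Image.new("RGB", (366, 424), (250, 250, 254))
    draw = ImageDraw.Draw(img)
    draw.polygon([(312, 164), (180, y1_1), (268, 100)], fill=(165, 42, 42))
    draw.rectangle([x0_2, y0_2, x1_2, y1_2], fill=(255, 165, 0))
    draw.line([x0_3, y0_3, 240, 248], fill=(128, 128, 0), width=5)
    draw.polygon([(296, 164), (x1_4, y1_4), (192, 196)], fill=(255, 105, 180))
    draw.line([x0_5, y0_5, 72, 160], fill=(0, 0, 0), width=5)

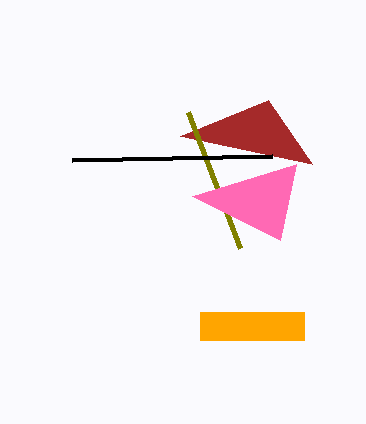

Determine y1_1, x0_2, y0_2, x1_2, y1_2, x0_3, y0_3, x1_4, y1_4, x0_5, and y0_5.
y1_1 = 136; x0_2 = 200; y0_2 = 312; x1_2 = 304; y1_2 = 340; x0_3 = 188; y0_3 = 112; x1_4 = 280; y1_4 = 240; x0_5 = 272; y0_5 = 156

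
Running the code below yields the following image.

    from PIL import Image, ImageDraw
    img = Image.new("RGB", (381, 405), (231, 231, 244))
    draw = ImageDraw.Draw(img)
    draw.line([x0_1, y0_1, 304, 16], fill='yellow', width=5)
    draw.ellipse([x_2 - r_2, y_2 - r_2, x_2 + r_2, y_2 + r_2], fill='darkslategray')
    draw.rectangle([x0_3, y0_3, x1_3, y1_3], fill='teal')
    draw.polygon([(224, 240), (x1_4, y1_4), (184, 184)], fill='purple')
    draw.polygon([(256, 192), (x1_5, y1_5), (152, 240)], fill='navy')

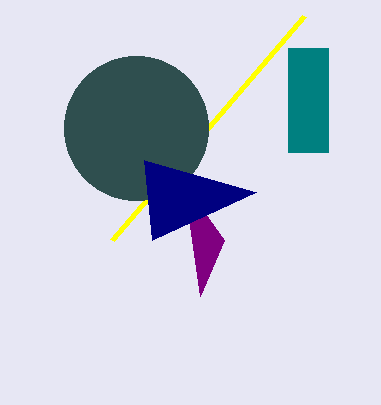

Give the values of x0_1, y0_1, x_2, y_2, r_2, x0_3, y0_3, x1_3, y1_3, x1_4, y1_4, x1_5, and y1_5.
x0_1 = 112; y0_1 = 240; x_2 = 136; y_2 = 128; r_2 = 72; x0_3 = 288; y0_3 = 48; x1_3 = 328; y1_3 = 152; x1_4 = 200; y1_4 = 296; x1_5 = 144; y1_5 = 160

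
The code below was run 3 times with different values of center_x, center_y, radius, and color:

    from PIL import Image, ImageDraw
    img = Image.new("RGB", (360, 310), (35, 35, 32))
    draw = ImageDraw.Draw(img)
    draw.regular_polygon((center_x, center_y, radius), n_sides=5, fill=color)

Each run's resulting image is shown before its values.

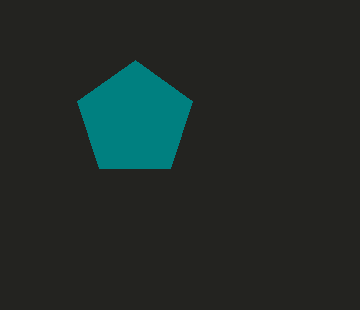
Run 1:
center_x = 135
center_y = 120
radius = 60
color = 'teal'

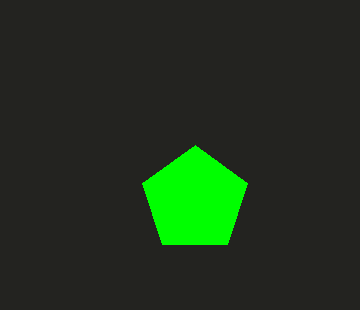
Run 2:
center_x = 195; center_y = 200; radius = 55; color = 'lime'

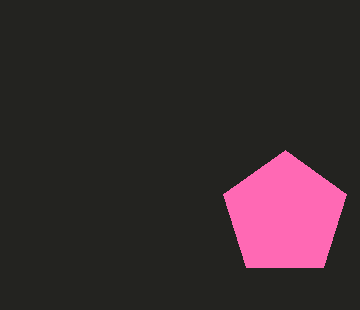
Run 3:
center_x = 285
center_y = 215
radius = 65
color = 'hotpink'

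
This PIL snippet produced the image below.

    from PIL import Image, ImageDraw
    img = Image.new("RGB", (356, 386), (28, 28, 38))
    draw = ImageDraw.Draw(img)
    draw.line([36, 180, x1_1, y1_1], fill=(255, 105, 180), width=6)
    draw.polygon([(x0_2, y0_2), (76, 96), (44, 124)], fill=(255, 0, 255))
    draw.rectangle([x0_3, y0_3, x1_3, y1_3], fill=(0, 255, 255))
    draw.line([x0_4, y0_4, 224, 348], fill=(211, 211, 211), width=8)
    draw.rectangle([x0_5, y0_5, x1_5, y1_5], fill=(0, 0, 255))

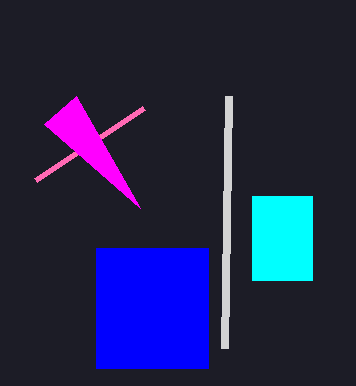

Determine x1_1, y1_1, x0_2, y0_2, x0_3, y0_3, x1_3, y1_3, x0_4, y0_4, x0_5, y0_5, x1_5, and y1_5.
x1_1 = 144
y1_1 = 108
x0_2 = 140
y0_2 = 208
x0_3 = 252
y0_3 = 196
x1_3 = 312
y1_3 = 280
x0_4 = 228
y0_4 = 96
x0_5 = 96
y0_5 = 248
x1_5 = 208
y1_5 = 368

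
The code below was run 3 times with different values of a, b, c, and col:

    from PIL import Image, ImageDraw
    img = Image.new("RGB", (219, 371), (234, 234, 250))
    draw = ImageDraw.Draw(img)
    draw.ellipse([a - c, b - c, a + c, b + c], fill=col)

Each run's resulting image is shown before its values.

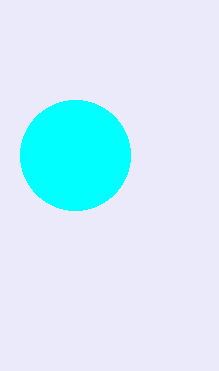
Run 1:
a = 75, b = 155, c = 55, col = 'cyan'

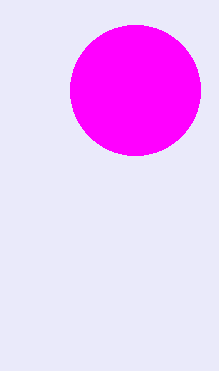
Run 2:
a = 135; b = 90; c = 65; col = 'magenta'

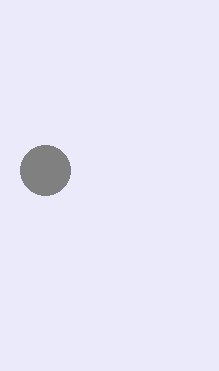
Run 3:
a = 45
b = 170
c = 25
col = 'gray'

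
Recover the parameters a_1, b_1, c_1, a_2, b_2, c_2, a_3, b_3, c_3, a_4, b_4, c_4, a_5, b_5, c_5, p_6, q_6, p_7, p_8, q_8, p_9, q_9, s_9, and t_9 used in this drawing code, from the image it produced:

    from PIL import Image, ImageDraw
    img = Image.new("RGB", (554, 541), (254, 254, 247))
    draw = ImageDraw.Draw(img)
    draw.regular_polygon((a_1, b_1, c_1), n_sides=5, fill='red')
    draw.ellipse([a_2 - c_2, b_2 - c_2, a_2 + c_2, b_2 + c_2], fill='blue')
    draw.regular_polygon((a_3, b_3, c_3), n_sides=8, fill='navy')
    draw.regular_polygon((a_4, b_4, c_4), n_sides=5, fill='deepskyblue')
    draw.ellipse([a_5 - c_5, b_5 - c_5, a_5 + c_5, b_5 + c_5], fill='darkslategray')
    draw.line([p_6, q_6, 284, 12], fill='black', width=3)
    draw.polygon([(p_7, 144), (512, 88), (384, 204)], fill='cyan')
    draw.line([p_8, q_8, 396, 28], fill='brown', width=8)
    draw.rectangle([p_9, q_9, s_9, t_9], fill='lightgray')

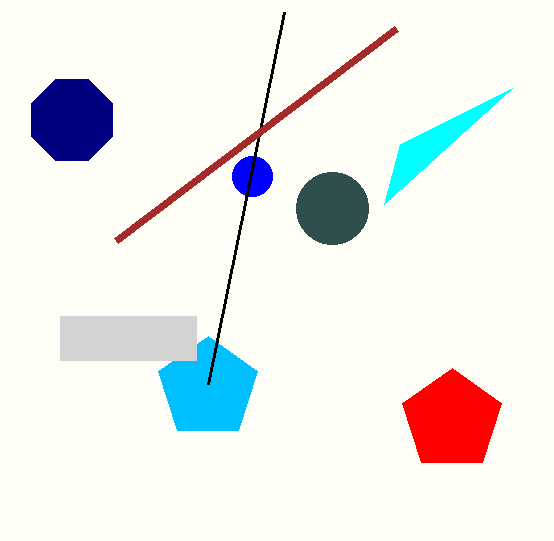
a_1 = 452, b_1 = 420, c_1 = 52, a_2 = 252, b_2 = 176, c_2 = 20, a_3 = 72, b_3 = 120, c_3 = 44, a_4 = 208, b_4 = 388, c_4 = 52, a_5 = 332, b_5 = 208, c_5 = 36, p_6 = 208, q_6 = 384, p_7 = 400, p_8 = 116, q_8 = 240, p_9 = 60, q_9 = 316, s_9 = 196, t_9 = 360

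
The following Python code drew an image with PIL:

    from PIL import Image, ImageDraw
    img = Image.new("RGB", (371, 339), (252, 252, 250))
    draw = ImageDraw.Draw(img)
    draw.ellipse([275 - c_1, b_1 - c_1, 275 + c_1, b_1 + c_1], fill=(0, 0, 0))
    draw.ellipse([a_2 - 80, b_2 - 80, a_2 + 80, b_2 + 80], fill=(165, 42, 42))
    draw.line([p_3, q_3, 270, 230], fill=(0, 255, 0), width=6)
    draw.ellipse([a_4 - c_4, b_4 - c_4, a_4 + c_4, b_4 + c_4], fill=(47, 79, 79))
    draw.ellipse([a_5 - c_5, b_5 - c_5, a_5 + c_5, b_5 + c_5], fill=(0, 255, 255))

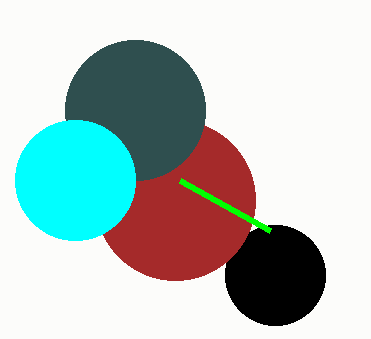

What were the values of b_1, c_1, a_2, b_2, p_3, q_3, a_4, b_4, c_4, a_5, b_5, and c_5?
b_1 = 275; c_1 = 50; a_2 = 175; b_2 = 200; p_3 = 180; q_3 = 180; a_4 = 135; b_4 = 110; c_4 = 70; a_5 = 75; b_5 = 180; c_5 = 60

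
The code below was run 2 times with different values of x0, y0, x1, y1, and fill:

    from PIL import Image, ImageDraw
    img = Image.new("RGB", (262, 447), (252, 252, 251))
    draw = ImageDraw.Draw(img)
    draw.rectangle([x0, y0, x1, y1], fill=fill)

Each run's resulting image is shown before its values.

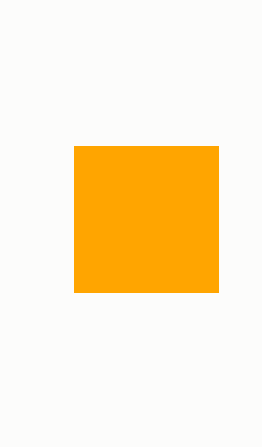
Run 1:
x0 = 74, y0 = 146, x1 = 218, y1 = 292, fill = 'orange'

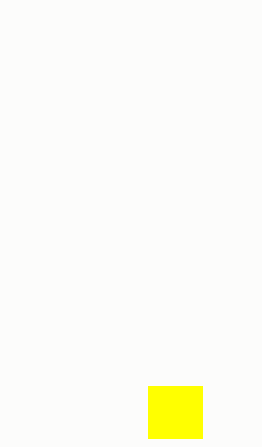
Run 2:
x0 = 148; y0 = 386; x1 = 202; y1 = 438; fill = 'yellow'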